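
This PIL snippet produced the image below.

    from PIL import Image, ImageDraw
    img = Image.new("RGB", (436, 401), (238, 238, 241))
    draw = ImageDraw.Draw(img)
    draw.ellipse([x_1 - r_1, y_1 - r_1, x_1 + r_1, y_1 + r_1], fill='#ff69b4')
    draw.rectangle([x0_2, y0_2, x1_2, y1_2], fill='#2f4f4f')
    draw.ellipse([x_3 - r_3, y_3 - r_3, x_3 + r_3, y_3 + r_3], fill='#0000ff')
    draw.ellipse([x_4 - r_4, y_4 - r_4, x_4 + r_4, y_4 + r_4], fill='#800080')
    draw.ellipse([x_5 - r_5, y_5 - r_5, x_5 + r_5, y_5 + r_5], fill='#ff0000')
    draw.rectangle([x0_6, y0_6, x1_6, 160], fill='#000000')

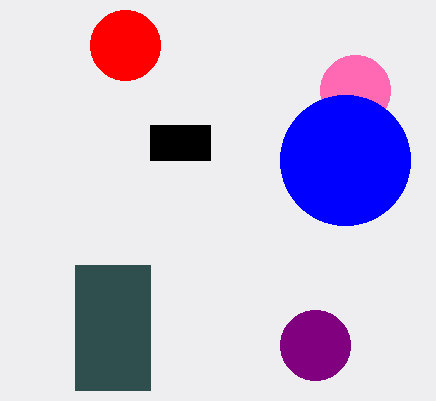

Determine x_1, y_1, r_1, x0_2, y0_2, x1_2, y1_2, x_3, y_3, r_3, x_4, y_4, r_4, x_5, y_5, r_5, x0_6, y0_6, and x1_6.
x_1 = 355, y_1 = 90, r_1 = 35, x0_2 = 75, y0_2 = 265, x1_2 = 150, y1_2 = 390, x_3 = 345, y_3 = 160, r_3 = 65, x_4 = 315, y_4 = 345, r_4 = 35, x_5 = 125, y_5 = 45, r_5 = 35, x0_6 = 150, y0_6 = 125, x1_6 = 210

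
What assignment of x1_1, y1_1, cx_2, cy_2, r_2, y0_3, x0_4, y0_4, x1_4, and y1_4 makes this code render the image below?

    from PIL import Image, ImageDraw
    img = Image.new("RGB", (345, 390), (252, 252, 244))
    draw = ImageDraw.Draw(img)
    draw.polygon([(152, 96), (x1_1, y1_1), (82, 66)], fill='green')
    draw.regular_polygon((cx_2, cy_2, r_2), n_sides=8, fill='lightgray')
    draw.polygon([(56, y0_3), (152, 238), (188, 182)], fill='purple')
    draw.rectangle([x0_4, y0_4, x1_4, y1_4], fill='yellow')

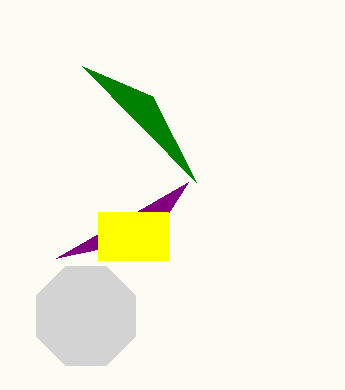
x1_1 = 196; y1_1 = 182; cx_2 = 86; cy_2 = 316; r_2 = 54; y0_3 = 258; x0_4 = 98; y0_4 = 212; x1_4 = 168; y1_4 = 260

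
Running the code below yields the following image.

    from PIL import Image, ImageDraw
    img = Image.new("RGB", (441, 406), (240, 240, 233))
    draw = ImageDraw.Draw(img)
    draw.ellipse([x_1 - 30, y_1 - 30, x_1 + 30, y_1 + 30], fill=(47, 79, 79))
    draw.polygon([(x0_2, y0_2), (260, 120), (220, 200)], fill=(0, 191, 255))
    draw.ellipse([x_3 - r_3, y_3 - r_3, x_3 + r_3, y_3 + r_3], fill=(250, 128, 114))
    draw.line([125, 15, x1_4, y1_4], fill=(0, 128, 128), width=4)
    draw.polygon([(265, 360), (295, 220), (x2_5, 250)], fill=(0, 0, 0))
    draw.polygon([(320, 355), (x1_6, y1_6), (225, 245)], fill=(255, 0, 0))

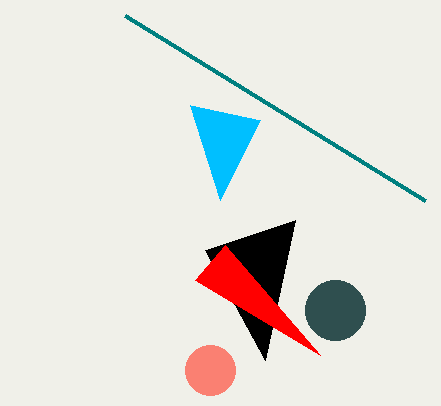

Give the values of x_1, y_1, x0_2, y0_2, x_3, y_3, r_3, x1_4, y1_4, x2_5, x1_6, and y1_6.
x_1 = 335
y_1 = 310
x0_2 = 190
y0_2 = 105
x_3 = 210
y_3 = 370
r_3 = 25
x1_4 = 425
y1_4 = 200
x2_5 = 205
x1_6 = 195
y1_6 = 280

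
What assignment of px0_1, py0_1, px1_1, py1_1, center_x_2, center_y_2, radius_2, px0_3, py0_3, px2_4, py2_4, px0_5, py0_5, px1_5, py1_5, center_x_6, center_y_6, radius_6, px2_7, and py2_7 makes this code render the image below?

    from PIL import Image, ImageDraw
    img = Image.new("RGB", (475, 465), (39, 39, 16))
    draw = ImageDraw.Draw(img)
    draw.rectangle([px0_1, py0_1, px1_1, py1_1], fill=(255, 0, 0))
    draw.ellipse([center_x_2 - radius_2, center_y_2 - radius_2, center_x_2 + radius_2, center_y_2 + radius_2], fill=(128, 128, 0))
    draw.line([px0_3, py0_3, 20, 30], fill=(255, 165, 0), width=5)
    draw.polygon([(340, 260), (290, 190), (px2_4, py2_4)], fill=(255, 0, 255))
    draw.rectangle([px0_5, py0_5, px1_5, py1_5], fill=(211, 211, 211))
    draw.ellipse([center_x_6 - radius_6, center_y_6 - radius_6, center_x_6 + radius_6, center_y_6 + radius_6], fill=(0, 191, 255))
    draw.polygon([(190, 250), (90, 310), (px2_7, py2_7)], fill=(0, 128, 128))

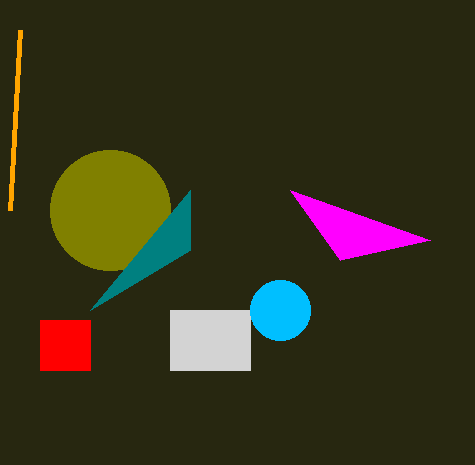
px0_1 = 40; py0_1 = 320; px1_1 = 90; py1_1 = 370; center_x_2 = 110; center_y_2 = 210; radius_2 = 60; px0_3 = 10; py0_3 = 210; px2_4 = 430; py2_4 = 240; px0_5 = 170; py0_5 = 310; px1_5 = 250; py1_5 = 370; center_x_6 = 280; center_y_6 = 310; radius_6 = 30; px2_7 = 190; py2_7 = 190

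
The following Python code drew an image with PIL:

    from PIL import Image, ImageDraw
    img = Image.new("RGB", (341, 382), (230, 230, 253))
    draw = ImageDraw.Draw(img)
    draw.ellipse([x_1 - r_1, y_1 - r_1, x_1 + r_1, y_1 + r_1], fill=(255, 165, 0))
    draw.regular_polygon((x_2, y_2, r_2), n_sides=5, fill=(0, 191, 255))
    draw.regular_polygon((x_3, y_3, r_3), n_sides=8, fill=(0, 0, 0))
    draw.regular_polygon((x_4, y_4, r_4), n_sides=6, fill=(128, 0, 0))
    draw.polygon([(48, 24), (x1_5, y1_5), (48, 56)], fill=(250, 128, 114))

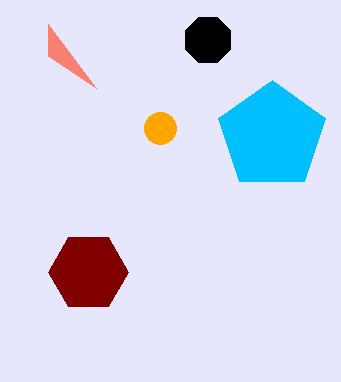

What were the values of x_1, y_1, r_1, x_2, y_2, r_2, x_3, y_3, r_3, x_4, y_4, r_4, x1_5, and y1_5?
x_1 = 160
y_1 = 128
r_1 = 16
x_2 = 272
y_2 = 136
r_2 = 56
x_3 = 208
y_3 = 40
r_3 = 24
x_4 = 88
y_4 = 272
r_4 = 40
x1_5 = 96
y1_5 = 88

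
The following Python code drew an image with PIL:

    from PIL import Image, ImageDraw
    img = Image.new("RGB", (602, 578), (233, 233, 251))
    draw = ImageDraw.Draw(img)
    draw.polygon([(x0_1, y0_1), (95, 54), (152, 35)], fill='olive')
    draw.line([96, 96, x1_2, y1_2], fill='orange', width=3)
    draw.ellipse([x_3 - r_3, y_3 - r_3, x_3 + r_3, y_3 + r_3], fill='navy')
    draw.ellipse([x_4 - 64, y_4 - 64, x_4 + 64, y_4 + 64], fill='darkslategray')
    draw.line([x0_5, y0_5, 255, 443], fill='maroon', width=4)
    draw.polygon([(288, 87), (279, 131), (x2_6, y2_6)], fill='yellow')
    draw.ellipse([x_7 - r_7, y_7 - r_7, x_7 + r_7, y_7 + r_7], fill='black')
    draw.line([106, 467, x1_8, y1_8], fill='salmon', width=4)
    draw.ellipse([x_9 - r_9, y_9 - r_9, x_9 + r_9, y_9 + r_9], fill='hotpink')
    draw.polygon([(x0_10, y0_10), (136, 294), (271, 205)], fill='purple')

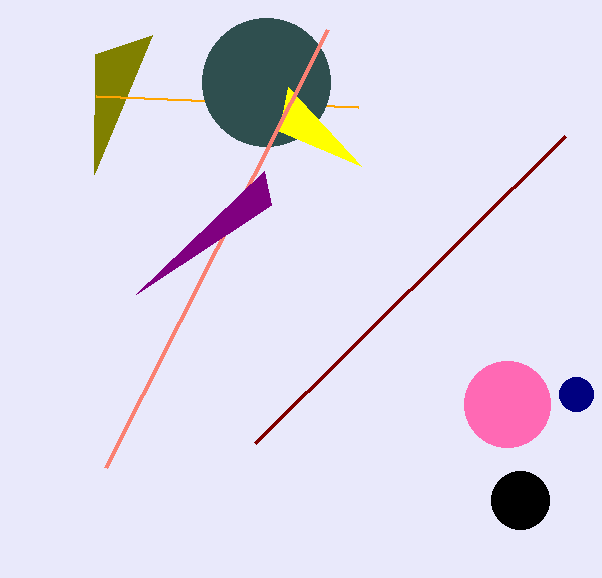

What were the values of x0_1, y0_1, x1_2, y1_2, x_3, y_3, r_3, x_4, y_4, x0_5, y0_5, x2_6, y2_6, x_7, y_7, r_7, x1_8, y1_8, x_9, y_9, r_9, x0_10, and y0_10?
x0_1 = 94; y0_1 = 174; x1_2 = 358; y1_2 = 107; x_3 = 576; y_3 = 394; r_3 = 17; x_4 = 266; y_4 = 82; x0_5 = 565; y0_5 = 136; x2_6 = 361; y2_6 = 166; x_7 = 520; y_7 = 500; r_7 = 29; x1_8 = 328; y1_8 = 29; x_9 = 507; y_9 = 404; r_9 = 43; x0_10 = 264; y0_10 = 171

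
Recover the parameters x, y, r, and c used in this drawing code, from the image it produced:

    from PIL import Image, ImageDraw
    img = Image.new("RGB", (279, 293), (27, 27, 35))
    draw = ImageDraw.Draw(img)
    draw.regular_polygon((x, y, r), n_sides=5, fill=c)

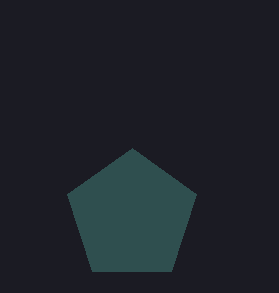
x = 132, y = 216, r = 68, c = 'darkslategray'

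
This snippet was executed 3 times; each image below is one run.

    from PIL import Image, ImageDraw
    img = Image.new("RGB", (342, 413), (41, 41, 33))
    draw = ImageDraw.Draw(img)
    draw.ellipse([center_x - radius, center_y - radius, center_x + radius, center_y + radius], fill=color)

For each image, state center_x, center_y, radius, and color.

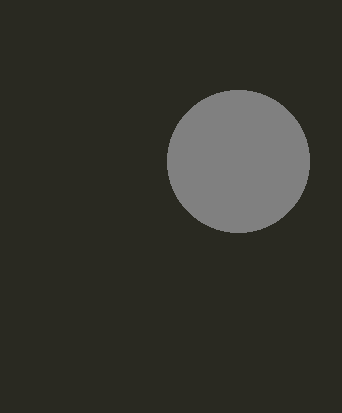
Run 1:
center_x = 238, center_y = 161, radius = 71, color = 'gray'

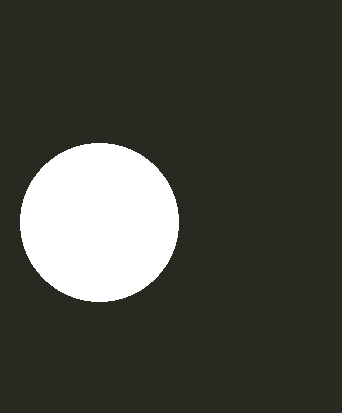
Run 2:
center_x = 99; center_y = 222; radius = 79; color = 'white'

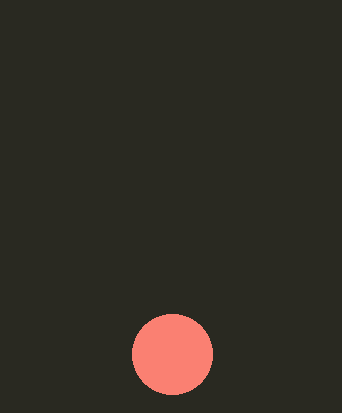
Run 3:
center_x = 172
center_y = 354
radius = 40
color = 'salmon'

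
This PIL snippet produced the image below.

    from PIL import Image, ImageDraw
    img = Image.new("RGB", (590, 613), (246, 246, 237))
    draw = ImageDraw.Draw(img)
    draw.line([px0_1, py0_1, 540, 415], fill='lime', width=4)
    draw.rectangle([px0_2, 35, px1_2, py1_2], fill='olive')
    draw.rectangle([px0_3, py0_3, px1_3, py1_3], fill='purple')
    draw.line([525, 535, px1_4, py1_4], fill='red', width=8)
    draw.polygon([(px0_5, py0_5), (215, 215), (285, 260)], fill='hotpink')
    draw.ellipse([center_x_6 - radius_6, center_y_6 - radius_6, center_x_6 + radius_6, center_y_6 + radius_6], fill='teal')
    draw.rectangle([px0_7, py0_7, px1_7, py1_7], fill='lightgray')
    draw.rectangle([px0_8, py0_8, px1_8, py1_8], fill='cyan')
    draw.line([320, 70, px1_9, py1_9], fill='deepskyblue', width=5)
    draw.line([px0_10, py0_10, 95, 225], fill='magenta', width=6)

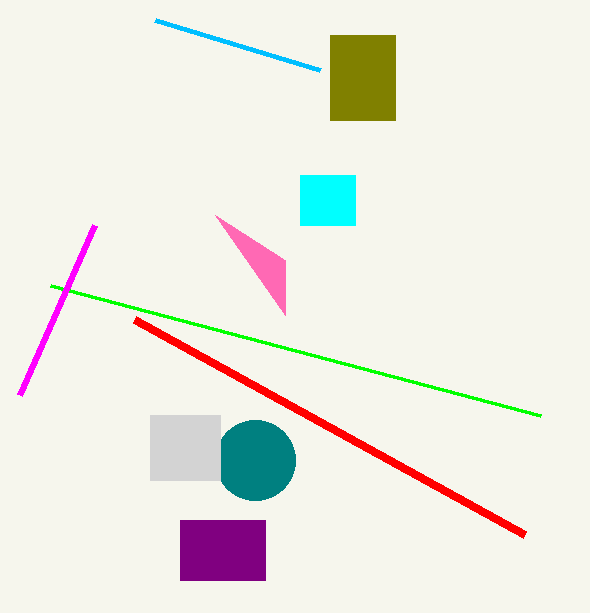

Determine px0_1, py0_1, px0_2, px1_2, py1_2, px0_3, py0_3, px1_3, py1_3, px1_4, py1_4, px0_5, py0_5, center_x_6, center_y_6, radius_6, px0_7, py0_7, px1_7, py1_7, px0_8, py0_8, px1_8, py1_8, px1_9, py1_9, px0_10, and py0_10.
px0_1 = 50; py0_1 = 285; px0_2 = 330; px1_2 = 395; py1_2 = 120; px0_3 = 180; py0_3 = 520; px1_3 = 265; py1_3 = 580; px1_4 = 135; py1_4 = 320; px0_5 = 285; py0_5 = 315; center_x_6 = 255; center_y_6 = 460; radius_6 = 40; px0_7 = 150; py0_7 = 415; px1_7 = 220; py1_7 = 480; px0_8 = 300; py0_8 = 175; px1_8 = 355; py1_8 = 225; px1_9 = 155; py1_9 = 20; px0_10 = 20; py0_10 = 395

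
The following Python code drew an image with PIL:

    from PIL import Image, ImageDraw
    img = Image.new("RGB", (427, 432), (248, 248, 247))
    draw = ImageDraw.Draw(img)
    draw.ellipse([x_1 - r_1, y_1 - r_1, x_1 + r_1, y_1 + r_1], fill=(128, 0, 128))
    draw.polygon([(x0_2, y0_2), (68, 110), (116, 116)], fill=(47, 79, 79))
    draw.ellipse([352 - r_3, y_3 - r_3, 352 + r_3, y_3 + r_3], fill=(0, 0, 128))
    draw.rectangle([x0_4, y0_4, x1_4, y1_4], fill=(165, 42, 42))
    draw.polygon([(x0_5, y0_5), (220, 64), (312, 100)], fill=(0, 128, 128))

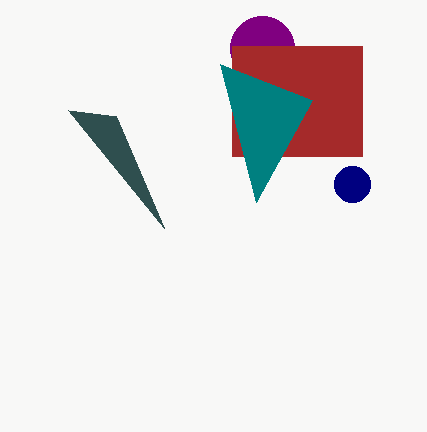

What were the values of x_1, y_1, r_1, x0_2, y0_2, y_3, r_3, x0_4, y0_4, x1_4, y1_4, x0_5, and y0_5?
x_1 = 262
y_1 = 48
r_1 = 32
x0_2 = 164
y0_2 = 228
y_3 = 184
r_3 = 18
x0_4 = 232
y0_4 = 46
x1_4 = 362
y1_4 = 156
x0_5 = 256
y0_5 = 202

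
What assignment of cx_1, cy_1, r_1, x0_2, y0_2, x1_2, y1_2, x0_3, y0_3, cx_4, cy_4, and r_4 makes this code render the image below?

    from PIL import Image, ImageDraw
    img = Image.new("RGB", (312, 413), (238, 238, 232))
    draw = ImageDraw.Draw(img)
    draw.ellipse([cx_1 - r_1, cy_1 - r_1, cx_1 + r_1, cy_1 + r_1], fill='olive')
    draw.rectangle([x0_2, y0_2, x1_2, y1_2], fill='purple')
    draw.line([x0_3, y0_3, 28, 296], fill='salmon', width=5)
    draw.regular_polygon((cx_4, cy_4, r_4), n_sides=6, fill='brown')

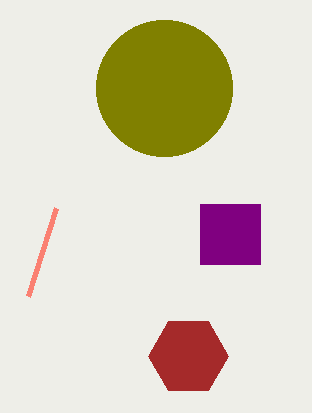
cx_1 = 164; cy_1 = 88; r_1 = 68; x0_2 = 200; y0_2 = 204; x1_2 = 260; y1_2 = 264; x0_3 = 56; y0_3 = 208; cx_4 = 188; cy_4 = 356; r_4 = 40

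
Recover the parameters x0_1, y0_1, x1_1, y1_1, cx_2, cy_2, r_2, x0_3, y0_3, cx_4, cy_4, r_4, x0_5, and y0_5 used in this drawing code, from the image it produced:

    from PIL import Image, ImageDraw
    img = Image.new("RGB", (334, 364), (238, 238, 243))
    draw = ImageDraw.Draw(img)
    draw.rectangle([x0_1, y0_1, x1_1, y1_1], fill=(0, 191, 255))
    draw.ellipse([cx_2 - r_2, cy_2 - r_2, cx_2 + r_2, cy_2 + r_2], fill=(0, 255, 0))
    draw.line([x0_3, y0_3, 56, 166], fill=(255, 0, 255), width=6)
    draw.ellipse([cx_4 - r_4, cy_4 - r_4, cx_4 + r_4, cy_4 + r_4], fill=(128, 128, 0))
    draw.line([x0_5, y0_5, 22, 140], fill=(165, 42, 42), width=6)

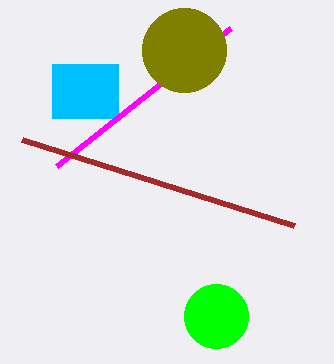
x0_1 = 52
y0_1 = 64
x1_1 = 118
y1_1 = 118
cx_2 = 216
cy_2 = 316
r_2 = 32
x0_3 = 230
y0_3 = 28
cx_4 = 184
cy_4 = 50
r_4 = 42
x0_5 = 294
y0_5 = 226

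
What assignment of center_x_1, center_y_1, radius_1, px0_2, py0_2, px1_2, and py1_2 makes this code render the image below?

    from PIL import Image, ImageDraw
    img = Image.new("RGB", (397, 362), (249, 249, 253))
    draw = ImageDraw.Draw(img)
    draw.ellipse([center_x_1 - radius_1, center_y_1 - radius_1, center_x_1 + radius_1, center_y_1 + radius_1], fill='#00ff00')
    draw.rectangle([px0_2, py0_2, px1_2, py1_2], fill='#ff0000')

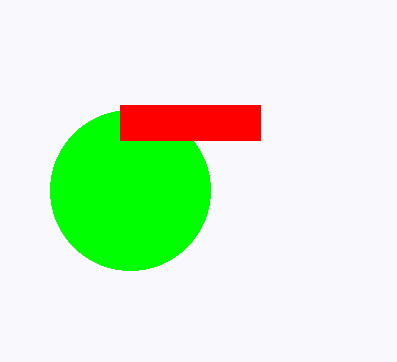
center_x_1 = 130; center_y_1 = 190; radius_1 = 80; px0_2 = 120; py0_2 = 105; px1_2 = 260; py1_2 = 140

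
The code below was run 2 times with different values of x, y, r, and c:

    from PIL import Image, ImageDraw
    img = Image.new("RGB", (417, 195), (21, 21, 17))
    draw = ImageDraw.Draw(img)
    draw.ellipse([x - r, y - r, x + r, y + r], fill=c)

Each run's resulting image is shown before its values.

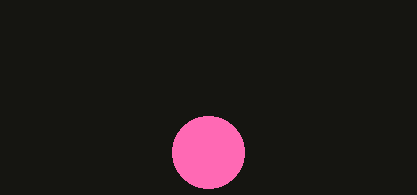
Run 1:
x = 208
y = 152
r = 36
c = 'hotpink'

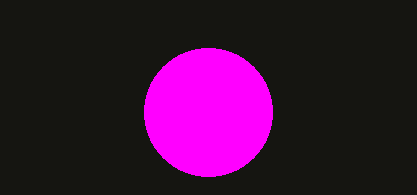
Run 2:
x = 208, y = 112, r = 64, c = 'magenta'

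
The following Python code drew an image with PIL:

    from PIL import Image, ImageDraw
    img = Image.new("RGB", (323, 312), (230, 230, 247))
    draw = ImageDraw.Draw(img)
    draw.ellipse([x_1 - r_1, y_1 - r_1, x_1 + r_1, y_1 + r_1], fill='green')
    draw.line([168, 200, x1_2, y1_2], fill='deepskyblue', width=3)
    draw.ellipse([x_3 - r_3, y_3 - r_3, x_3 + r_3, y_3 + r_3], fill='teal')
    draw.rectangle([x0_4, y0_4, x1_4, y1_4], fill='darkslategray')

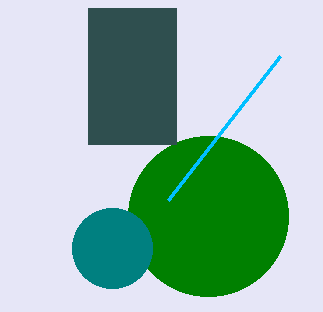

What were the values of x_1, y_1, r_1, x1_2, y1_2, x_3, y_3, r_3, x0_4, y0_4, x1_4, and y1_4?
x_1 = 208, y_1 = 216, r_1 = 80, x1_2 = 280, y1_2 = 56, x_3 = 112, y_3 = 248, r_3 = 40, x0_4 = 88, y0_4 = 8, x1_4 = 176, y1_4 = 144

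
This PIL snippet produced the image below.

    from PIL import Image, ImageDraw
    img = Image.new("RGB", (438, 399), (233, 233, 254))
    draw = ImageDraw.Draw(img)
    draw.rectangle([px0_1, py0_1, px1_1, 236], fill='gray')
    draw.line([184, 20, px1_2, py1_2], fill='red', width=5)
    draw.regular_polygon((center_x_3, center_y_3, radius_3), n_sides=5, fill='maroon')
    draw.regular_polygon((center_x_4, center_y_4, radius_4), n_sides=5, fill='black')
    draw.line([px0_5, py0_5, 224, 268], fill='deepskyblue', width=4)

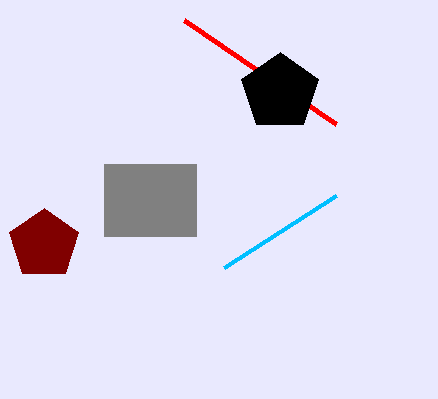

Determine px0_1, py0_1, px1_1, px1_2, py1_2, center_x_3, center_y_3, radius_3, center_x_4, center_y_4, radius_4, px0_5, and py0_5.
px0_1 = 104
py0_1 = 164
px1_1 = 196
px1_2 = 336
py1_2 = 124
center_x_3 = 44
center_y_3 = 244
radius_3 = 36
center_x_4 = 280
center_y_4 = 92
radius_4 = 40
px0_5 = 336
py0_5 = 196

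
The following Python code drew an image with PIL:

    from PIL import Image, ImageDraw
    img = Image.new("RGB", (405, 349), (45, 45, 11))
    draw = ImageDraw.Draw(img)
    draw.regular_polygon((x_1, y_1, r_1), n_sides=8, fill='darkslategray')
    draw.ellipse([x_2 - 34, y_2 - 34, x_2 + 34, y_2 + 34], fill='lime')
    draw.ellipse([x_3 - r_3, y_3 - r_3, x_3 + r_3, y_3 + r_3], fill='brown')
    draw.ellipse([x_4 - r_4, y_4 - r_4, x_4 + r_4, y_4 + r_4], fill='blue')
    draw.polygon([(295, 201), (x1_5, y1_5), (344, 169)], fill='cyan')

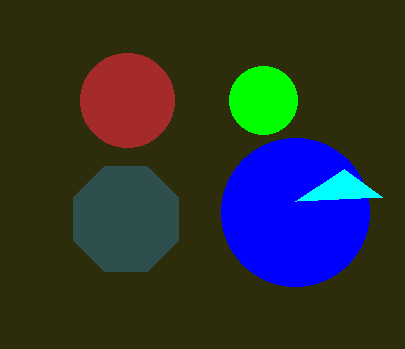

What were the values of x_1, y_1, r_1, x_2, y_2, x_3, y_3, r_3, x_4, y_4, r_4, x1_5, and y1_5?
x_1 = 126, y_1 = 219, r_1 = 57, x_2 = 263, y_2 = 100, x_3 = 127, y_3 = 100, r_3 = 47, x_4 = 295, y_4 = 212, r_4 = 74, x1_5 = 382, y1_5 = 197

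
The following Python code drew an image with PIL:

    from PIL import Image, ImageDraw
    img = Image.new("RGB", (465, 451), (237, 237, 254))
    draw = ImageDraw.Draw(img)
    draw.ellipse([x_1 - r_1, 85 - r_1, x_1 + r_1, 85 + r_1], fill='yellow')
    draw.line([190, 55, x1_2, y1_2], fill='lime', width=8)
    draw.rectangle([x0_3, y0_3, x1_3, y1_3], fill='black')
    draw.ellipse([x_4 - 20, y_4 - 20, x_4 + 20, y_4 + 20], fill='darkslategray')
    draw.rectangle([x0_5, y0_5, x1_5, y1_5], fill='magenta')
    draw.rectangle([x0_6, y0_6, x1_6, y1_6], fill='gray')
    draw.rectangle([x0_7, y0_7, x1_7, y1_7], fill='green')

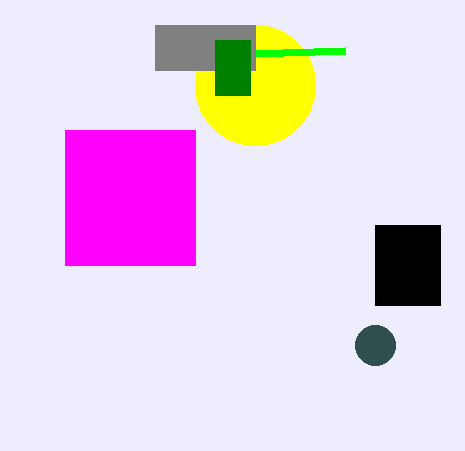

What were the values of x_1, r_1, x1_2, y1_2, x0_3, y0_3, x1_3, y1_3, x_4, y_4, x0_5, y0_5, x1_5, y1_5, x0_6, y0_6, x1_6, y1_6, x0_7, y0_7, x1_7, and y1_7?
x_1 = 255
r_1 = 60
x1_2 = 345
y1_2 = 50
x0_3 = 375
y0_3 = 225
x1_3 = 440
y1_3 = 305
x_4 = 375
y_4 = 345
x0_5 = 65
y0_5 = 130
x1_5 = 195
y1_5 = 265
x0_6 = 155
y0_6 = 25
x1_6 = 255
y1_6 = 70
x0_7 = 215
y0_7 = 40
x1_7 = 250
y1_7 = 95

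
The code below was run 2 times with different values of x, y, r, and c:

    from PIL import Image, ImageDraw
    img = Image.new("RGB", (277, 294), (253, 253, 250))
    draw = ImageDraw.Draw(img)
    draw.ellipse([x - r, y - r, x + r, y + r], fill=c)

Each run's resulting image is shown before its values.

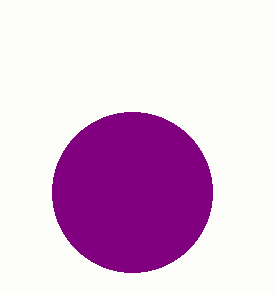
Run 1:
x = 132
y = 192
r = 80
c = 'purple'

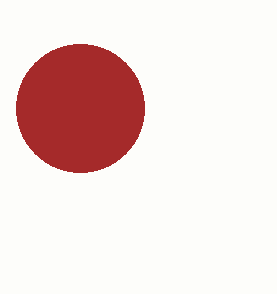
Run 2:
x = 80, y = 108, r = 64, c = 'brown'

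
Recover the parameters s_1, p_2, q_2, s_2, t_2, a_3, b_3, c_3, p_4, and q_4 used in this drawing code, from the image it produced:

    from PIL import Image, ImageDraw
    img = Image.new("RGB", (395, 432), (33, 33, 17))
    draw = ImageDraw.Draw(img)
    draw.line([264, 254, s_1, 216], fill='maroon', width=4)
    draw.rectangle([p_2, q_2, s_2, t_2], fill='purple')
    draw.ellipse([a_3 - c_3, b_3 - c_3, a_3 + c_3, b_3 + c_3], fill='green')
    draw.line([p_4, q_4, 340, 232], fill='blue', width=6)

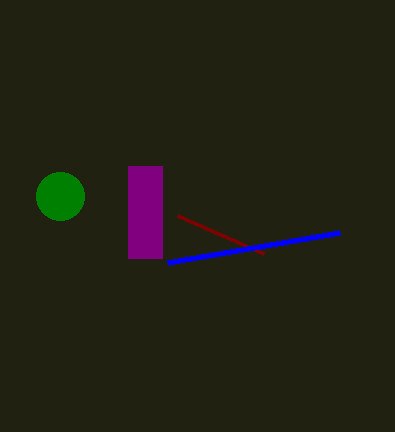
s_1 = 178, p_2 = 128, q_2 = 166, s_2 = 162, t_2 = 258, a_3 = 60, b_3 = 196, c_3 = 24, p_4 = 168, q_4 = 262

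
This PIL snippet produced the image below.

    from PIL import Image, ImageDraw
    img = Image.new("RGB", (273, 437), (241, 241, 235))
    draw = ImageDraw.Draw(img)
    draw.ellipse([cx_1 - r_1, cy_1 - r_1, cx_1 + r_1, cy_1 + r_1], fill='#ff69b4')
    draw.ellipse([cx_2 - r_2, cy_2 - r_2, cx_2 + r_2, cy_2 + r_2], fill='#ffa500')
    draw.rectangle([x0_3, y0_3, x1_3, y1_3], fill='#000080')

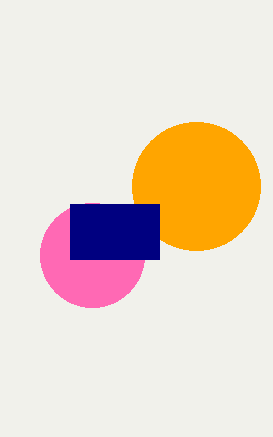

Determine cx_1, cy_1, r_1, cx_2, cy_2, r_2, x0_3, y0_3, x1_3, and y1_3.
cx_1 = 92
cy_1 = 255
r_1 = 52
cx_2 = 196
cy_2 = 186
r_2 = 64
x0_3 = 70
y0_3 = 204
x1_3 = 159
y1_3 = 259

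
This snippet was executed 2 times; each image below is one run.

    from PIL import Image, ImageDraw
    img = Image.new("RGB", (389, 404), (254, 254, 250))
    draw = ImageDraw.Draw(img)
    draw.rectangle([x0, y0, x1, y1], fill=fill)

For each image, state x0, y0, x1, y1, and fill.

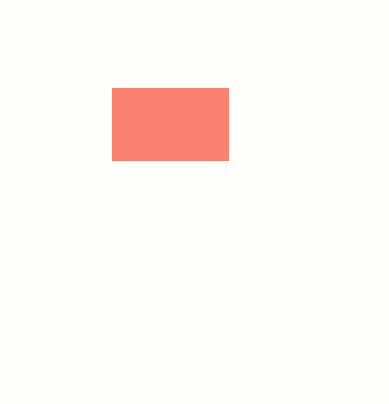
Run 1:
x0 = 112, y0 = 88, x1 = 228, y1 = 160, fill = 'salmon'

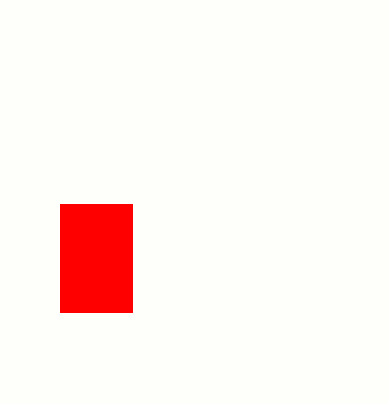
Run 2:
x0 = 60; y0 = 204; x1 = 132; y1 = 312; fill = 'red'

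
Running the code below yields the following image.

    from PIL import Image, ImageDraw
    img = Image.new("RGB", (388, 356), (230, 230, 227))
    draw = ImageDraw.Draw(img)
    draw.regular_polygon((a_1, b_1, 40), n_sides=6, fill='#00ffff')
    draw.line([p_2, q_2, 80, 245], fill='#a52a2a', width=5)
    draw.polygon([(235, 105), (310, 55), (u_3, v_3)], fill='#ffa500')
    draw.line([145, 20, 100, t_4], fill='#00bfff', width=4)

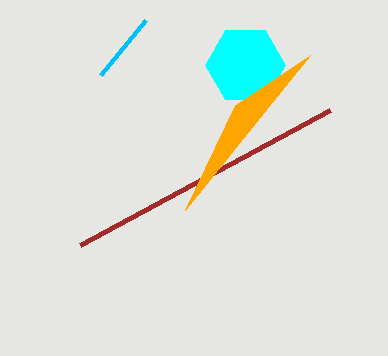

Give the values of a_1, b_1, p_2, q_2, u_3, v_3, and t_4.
a_1 = 245
b_1 = 65
p_2 = 330
q_2 = 110
u_3 = 185
v_3 = 210
t_4 = 75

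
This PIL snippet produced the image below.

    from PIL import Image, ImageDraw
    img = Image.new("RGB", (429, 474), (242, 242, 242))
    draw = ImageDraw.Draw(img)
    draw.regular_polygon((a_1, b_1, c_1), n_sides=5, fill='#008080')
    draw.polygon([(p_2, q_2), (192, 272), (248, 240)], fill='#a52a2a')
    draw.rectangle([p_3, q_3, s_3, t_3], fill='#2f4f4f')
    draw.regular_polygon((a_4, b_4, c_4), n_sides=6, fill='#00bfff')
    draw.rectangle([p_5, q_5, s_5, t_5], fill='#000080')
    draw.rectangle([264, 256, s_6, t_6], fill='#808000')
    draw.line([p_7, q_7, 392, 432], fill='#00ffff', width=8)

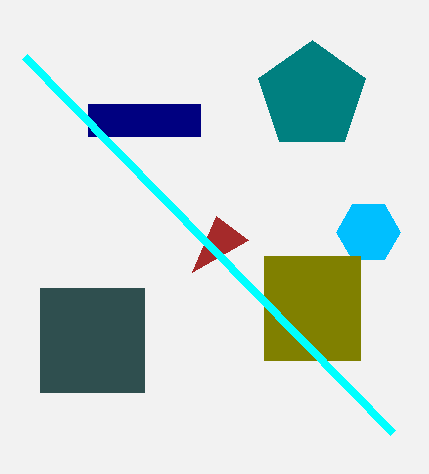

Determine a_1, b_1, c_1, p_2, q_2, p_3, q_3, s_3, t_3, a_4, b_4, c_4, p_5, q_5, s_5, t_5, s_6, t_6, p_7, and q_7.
a_1 = 312
b_1 = 96
c_1 = 56
p_2 = 216
q_2 = 216
p_3 = 40
q_3 = 288
s_3 = 144
t_3 = 392
a_4 = 368
b_4 = 232
c_4 = 32
p_5 = 88
q_5 = 104
s_5 = 200
t_5 = 136
s_6 = 360
t_6 = 360
p_7 = 24
q_7 = 56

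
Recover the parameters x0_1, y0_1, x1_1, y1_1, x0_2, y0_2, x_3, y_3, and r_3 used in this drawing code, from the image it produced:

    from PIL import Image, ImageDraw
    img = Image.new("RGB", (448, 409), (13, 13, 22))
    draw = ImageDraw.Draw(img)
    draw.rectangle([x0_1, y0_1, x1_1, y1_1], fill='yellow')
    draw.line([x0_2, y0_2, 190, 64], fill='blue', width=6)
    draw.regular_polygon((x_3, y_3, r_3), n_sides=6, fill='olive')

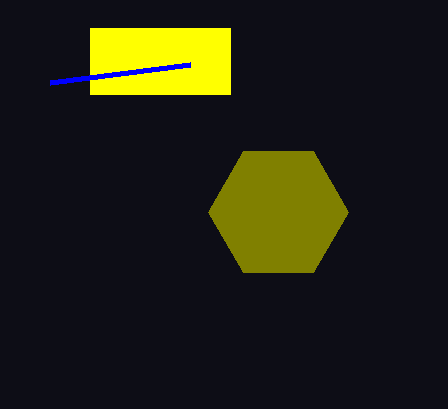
x0_1 = 90
y0_1 = 28
x1_1 = 230
y1_1 = 94
x0_2 = 50
y0_2 = 82
x_3 = 278
y_3 = 212
r_3 = 70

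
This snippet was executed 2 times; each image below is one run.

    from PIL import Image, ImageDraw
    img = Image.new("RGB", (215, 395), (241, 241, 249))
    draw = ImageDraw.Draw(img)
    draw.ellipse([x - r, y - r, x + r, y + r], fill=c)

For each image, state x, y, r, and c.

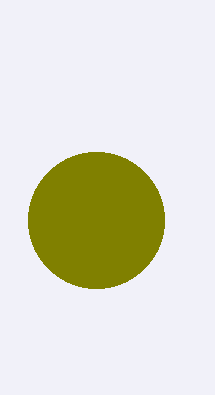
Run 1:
x = 96
y = 220
r = 68
c = 'olive'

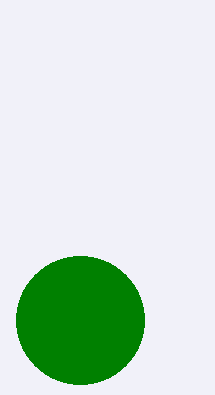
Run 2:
x = 80
y = 320
r = 64
c = 'green'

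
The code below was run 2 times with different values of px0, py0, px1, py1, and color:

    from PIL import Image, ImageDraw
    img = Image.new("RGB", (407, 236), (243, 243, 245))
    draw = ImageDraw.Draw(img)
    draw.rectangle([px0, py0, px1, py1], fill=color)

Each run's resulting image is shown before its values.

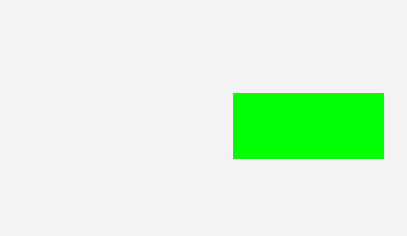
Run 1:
px0 = 233, py0 = 93, px1 = 383, py1 = 158, color = 'lime'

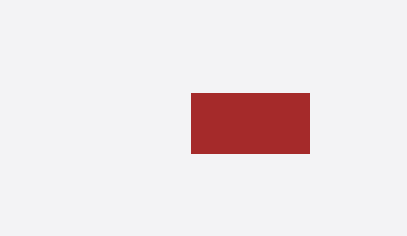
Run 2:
px0 = 191; py0 = 93; px1 = 309; py1 = 153; color = 'brown'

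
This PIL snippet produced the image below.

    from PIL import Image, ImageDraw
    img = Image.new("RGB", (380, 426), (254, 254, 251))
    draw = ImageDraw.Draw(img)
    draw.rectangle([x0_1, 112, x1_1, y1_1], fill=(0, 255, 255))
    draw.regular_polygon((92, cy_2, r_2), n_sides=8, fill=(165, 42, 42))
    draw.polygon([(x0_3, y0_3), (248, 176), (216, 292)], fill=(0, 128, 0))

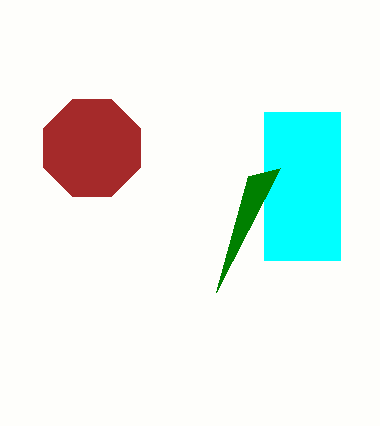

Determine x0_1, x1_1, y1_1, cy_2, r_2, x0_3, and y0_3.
x0_1 = 264, x1_1 = 340, y1_1 = 260, cy_2 = 148, r_2 = 52, x0_3 = 280, y0_3 = 168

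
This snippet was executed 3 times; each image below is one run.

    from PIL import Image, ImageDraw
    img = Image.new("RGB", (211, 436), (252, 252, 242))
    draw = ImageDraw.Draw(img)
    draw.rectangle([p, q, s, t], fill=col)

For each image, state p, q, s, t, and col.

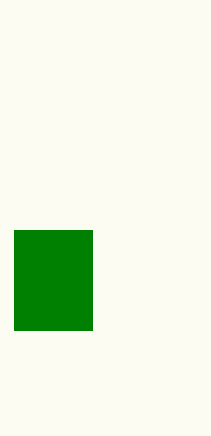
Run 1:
p = 14, q = 230, s = 92, t = 330, col = 'green'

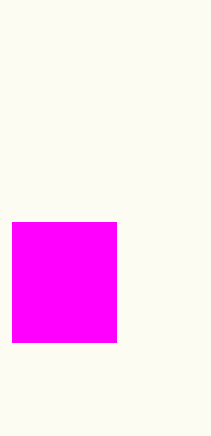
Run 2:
p = 12
q = 222
s = 116
t = 342
col = 'magenta'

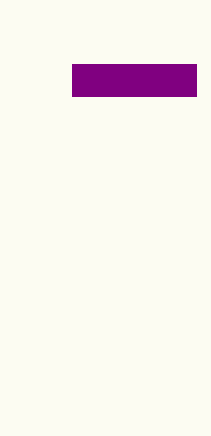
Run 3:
p = 72; q = 64; s = 196; t = 96; col = 'purple'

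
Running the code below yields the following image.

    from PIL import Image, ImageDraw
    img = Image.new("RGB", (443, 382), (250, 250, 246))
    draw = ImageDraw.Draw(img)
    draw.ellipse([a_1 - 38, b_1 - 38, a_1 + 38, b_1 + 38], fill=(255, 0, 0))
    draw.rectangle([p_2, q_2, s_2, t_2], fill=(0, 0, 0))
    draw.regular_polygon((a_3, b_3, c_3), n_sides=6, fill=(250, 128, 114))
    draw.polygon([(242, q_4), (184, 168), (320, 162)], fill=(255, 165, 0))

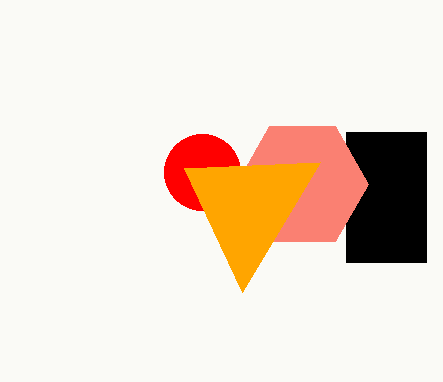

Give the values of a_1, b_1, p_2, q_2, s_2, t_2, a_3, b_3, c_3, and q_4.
a_1 = 202; b_1 = 172; p_2 = 346; q_2 = 132; s_2 = 426; t_2 = 262; a_3 = 302; b_3 = 184; c_3 = 66; q_4 = 292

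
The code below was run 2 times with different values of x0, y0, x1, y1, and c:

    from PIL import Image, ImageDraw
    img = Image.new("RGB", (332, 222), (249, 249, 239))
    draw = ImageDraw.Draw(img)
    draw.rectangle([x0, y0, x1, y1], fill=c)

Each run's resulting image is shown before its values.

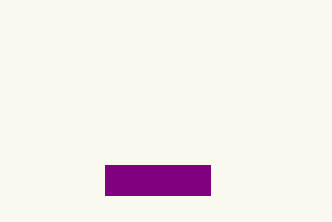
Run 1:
x0 = 105
y0 = 165
x1 = 210
y1 = 195
c = 'purple'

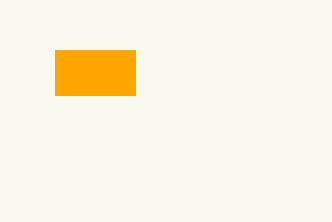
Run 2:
x0 = 55; y0 = 50; x1 = 135; y1 = 95; c = 'orange'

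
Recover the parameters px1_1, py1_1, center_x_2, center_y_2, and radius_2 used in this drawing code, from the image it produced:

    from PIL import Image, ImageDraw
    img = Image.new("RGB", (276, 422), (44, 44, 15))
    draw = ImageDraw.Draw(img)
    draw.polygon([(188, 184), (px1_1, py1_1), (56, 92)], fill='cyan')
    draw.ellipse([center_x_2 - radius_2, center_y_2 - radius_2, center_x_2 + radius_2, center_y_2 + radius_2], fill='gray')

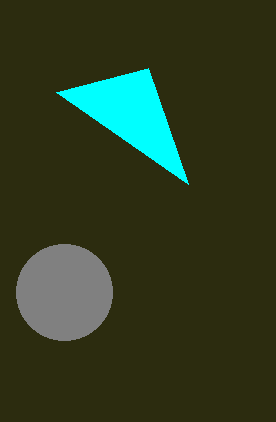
px1_1 = 148; py1_1 = 68; center_x_2 = 64; center_y_2 = 292; radius_2 = 48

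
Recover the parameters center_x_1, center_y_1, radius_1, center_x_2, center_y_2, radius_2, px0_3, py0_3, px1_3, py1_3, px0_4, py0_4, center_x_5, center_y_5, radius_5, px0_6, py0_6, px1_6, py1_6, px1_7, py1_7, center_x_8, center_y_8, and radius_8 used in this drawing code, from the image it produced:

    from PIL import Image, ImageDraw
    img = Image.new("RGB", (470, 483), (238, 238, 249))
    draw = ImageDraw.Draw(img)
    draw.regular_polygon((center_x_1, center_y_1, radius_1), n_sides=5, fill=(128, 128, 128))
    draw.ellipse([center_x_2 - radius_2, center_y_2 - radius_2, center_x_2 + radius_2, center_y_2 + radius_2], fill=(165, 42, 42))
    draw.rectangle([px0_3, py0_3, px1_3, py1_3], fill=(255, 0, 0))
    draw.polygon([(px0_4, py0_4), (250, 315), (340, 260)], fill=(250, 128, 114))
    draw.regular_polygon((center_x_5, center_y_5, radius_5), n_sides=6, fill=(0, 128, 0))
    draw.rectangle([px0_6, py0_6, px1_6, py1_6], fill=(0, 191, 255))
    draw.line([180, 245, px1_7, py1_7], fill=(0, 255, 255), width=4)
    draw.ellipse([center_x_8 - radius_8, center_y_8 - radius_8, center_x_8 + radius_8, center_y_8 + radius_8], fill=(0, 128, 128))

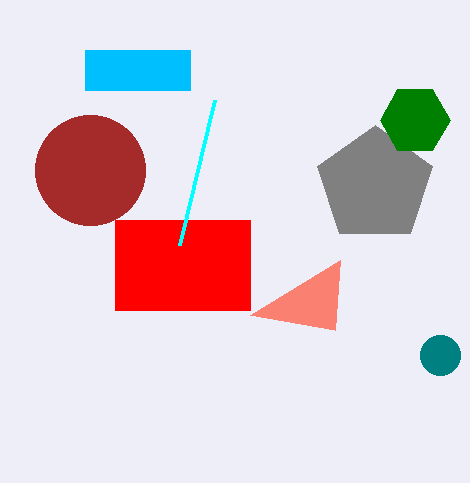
center_x_1 = 375, center_y_1 = 185, radius_1 = 60, center_x_2 = 90, center_y_2 = 170, radius_2 = 55, px0_3 = 115, py0_3 = 220, px1_3 = 250, py1_3 = 310, px0_4 = 335, py0_4 = 330, center_x_5 = 415, center_y_5 = 120, radius_5 = 35, px0_6 = 85, py0_6 = 50, px1_6 = 190, py1_6 = 90, px1_7 = 215, py1_7 = 100, center_x_8 = 440, center_y_8 = 355, radius_8 = 20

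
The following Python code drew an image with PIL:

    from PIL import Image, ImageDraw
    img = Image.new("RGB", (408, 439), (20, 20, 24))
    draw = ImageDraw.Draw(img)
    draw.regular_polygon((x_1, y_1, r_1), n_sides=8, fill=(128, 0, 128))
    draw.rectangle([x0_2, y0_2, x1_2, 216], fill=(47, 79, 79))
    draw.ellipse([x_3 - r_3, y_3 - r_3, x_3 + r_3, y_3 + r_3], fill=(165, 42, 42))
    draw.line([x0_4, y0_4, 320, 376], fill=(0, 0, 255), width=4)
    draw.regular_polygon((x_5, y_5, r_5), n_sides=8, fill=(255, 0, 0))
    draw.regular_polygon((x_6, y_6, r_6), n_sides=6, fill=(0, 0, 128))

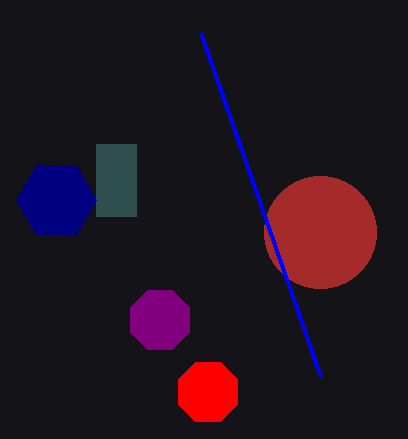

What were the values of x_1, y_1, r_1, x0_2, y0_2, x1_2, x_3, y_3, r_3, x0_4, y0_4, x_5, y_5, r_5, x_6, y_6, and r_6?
x_1 = 160
y_1 = 320
r_1 = 32
x0_2 = 96
y0_2 = 144
x1_2 = 136
x_3 = 320
y_3 = 232
r_3 = 56
x0_4 = 200
y0_4 = 32
x_5 = 208
y_5 = 392
r_5 = 32
x_6 = 56
y_6 = 200
r_6 = 40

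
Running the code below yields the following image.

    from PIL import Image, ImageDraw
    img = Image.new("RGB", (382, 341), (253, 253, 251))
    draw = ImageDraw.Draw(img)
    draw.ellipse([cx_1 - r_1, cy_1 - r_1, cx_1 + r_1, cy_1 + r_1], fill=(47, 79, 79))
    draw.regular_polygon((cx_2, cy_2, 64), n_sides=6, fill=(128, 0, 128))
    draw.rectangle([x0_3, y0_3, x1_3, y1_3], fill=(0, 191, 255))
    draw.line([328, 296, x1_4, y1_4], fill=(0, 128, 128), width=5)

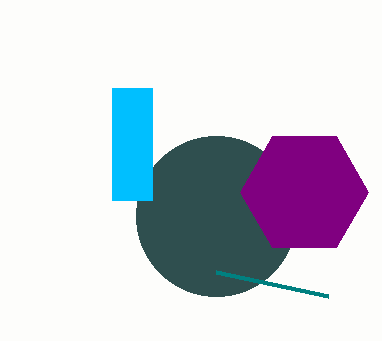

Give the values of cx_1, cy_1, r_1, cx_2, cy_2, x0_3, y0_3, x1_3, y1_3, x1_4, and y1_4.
cx_1 = 216, cy_1 = 216, r_1 = 80, cx_2 = 304, cy_2 = 192, x0_3 = 112, y0_3 = 88, x1_3 = 152, y1_3 = 200, x1_4 = 216, y1_4 = 272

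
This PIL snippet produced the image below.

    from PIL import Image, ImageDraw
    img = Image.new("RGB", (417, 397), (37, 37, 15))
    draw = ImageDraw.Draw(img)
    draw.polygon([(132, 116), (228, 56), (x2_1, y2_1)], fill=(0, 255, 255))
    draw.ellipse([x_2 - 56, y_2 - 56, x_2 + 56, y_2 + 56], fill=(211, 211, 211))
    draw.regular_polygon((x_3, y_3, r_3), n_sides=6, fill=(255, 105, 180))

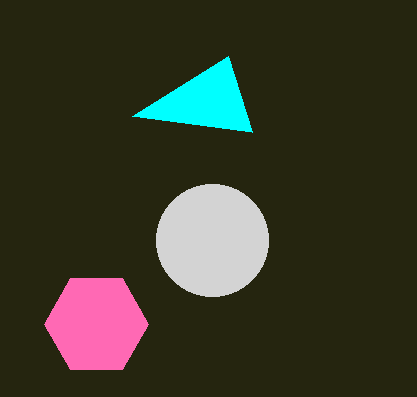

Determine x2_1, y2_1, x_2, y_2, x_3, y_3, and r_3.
x2_1 = 252, y2_1 = 132, x_2 = 212, y_2 = 240, x_3 = 96, y_3 = 324, r_3 = 52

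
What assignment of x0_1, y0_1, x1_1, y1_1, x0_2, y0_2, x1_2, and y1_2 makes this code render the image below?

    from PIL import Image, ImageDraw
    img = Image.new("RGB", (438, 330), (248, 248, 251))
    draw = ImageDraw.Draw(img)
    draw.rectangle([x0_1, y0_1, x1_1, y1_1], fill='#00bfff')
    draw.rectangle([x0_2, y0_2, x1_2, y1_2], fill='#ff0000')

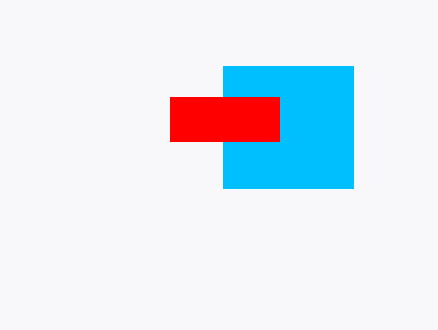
x0_1 = 223, y0_1 = 66, x1_1 = 353, y1_1 = 188, x0_2 = 170, y0_2 = 97, x1_2 = 279, y1_2 = 141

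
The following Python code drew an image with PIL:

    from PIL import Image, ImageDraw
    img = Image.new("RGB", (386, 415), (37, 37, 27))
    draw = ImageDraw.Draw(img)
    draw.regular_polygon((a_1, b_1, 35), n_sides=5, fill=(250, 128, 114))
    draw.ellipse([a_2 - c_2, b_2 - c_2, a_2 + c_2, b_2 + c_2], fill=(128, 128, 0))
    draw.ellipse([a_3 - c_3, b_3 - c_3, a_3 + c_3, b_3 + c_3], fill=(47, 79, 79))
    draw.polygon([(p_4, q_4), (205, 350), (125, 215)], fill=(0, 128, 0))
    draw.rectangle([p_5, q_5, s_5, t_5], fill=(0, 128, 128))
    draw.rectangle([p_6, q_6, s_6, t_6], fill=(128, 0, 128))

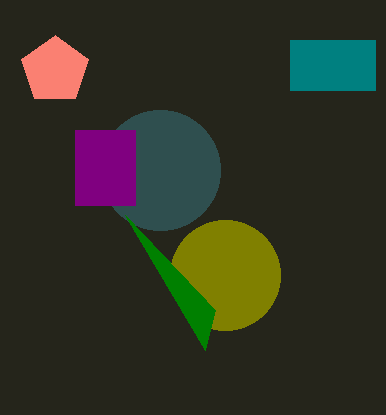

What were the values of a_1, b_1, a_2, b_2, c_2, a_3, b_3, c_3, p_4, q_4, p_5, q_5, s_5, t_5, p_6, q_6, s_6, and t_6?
a_1 = 55, b_1 = 70, a_2 = 225, b_2 = 275, c_2 = 55, a_3 = 160, b_3 = 170, c_3 = 60, p_4 = 215, q_4 = 310, p_5 = 290, q_5 = 40, s_5 = 375, t_5 = 90, p_6 = 75, q_6 = 130, s_6 = 135, t_6 = 205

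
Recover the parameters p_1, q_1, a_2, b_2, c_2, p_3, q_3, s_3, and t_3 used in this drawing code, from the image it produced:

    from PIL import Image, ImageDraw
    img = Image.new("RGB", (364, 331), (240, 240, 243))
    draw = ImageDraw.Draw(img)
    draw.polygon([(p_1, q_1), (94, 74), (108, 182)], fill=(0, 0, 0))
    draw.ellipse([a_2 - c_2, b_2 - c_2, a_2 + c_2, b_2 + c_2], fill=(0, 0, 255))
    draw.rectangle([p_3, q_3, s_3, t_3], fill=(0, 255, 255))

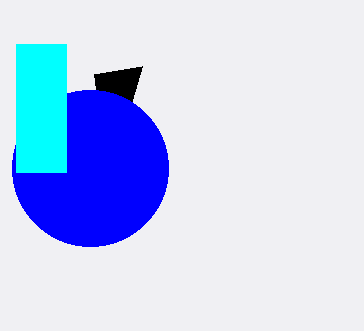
p_1 = 142, q_1 = 66, a_2 = 90, b_2 = 168, c_2 = 78, p_3 = 16, q_3 = 44, s_3 = 66, t_3 = 172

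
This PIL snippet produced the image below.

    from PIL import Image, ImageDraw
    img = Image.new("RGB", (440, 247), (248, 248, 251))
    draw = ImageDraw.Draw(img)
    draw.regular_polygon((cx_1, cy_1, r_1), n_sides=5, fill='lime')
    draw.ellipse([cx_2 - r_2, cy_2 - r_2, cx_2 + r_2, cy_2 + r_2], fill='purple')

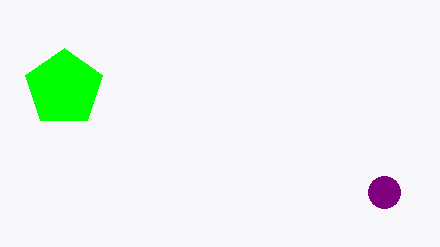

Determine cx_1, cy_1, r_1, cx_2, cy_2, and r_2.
cx_1 = 64; cy_1 = 88; r_1 = 40; cx_2 = 384; cy_2 = 192; r_2 = 16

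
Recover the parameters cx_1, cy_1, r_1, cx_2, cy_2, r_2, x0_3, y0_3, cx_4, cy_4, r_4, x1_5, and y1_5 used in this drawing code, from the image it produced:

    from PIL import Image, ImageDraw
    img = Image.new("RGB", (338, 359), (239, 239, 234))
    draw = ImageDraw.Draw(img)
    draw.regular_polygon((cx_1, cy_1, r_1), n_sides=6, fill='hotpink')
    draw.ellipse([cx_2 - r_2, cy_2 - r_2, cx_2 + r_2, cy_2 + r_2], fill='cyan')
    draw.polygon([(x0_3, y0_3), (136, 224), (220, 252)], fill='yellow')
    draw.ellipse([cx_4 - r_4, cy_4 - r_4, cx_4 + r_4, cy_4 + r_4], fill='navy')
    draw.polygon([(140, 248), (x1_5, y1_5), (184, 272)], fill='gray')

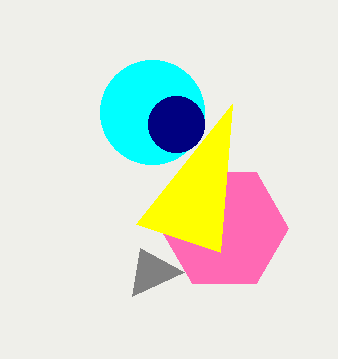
cx_1 = 224
cy_1 = 228
r_1 = 64
cx_2 = 152
cy_2 = 112
r_2 = 52
x0_3 = 232
y0_3 = 104
cx_4 = 176
cy_4 = 124
r_4 = 28
x1_5 = 132
y1_5 = 296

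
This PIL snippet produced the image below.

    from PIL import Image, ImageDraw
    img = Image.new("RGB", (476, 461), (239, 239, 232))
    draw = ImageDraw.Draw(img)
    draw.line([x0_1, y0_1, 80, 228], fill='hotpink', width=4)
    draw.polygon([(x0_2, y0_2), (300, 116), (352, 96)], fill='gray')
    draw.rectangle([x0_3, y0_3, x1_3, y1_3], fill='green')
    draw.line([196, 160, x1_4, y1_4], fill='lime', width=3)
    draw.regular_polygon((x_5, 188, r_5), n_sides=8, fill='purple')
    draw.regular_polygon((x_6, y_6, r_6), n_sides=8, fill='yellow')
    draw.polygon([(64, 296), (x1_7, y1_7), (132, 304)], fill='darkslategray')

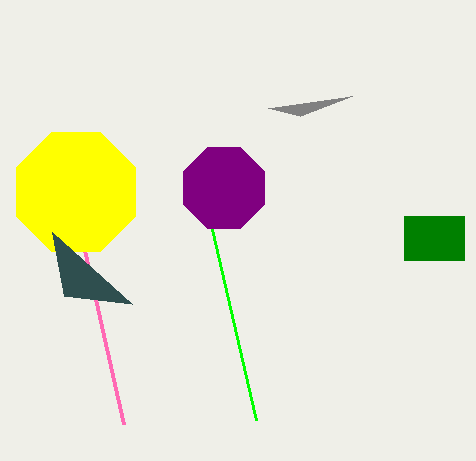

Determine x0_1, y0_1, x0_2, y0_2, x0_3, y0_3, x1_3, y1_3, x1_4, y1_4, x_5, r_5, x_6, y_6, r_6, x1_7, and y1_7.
x0_1 = 124, y0_1 = 424, x0_2 = 268, y0_2 = 108, x0_3 = 404, y0_3 = 216, x1_3 = 464, y1_3 = 260, x1_4 = 256, y1_4 = 420, x_5 = 224, r_5 = 44, x_6 = 76, y_6 = 192, r_6 = 64, x1_7 = 52, y1_7 = 232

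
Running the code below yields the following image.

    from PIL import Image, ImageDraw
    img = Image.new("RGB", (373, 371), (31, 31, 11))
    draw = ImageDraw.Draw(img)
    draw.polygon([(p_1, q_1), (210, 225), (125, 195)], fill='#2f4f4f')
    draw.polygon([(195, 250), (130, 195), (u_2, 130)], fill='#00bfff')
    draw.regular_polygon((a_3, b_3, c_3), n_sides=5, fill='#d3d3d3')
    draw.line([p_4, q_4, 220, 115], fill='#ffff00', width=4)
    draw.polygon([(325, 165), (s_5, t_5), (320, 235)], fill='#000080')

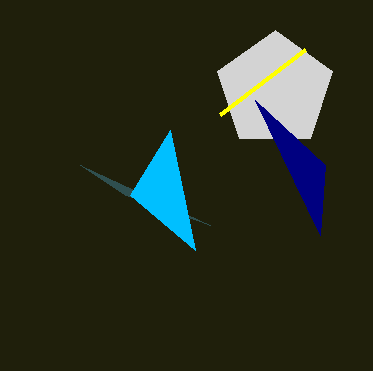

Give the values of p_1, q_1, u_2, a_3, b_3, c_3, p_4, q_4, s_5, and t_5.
p_1 = 80
q_1 = 165
u_2 = 170
a_3 = 275
b_3 = 90
c_3 = 60
p_4 = 305
q_4 = 50
s_5 = 255
t_5 = 100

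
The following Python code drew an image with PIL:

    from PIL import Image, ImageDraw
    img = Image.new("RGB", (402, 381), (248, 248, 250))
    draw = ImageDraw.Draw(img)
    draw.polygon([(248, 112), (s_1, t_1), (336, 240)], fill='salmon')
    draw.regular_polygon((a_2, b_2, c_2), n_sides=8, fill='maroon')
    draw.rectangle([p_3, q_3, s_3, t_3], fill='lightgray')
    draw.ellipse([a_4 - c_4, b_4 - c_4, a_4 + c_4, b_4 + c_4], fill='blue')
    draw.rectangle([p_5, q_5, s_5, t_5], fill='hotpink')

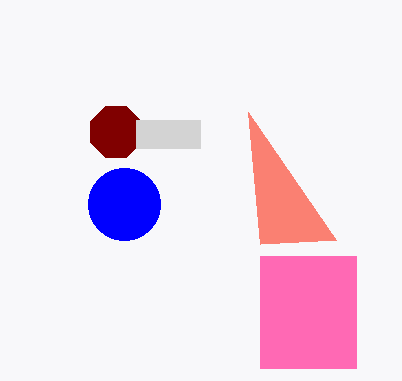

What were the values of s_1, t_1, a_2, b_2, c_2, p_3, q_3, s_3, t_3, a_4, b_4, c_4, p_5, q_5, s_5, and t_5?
s_1 = 260; t_1 = 244; a_2 = 116; b_2 = 132; c_2 = 28; p_3 = 136; q_3 = 120; s_3 = 200; t_3 = 148; a_4 = 124; b_4 = 204; c_4 = 36; p_5 = 260; q_5 = 256; s_5 = 356; t_5 = 368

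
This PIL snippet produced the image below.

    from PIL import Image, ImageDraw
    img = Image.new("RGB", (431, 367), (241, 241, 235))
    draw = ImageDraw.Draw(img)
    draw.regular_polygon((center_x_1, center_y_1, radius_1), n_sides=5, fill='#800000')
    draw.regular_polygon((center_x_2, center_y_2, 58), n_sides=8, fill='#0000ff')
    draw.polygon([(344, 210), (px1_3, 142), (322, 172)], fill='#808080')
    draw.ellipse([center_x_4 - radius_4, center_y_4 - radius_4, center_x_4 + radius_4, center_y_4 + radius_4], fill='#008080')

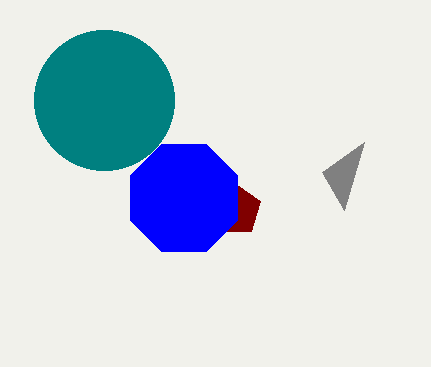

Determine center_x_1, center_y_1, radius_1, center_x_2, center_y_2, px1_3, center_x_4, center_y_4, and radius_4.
center_x_1 = 236; center_y_1 = 210; radius_1 = 26; center_x_2 = 184; center_y_2 = 198; px1_3 = 364; center_x_4 = 104; center_y_4 = 100; radius_4 = 70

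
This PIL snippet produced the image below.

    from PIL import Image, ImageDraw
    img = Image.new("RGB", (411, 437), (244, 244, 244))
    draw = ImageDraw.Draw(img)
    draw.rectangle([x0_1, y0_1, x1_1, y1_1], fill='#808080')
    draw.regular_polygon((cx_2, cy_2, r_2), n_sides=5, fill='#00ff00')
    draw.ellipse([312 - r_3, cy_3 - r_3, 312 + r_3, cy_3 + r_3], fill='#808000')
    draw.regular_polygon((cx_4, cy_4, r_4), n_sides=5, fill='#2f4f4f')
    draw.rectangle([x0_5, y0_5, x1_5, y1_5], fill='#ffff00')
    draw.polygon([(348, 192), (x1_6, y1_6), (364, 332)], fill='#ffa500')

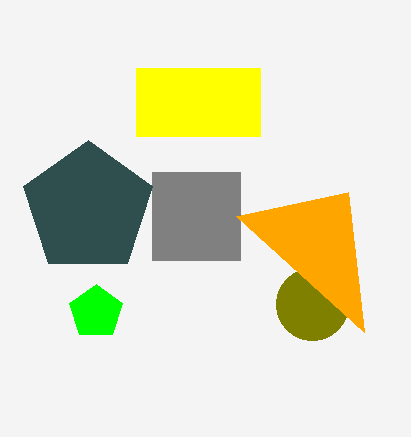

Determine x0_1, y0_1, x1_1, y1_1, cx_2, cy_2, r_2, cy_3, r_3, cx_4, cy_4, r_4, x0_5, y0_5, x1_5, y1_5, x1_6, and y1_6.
x0_1 = 152
y0_1 = 172
x1_1 = 240
y1_1 = 260
cx_2 = 96
cy_2 = 312
r_2 = 28
cy_3 = 304
r_3 = 36
cx_4 = 88
cy_4 = 208
r_4 = 68
x0_5 = 136
y0_5 = 68
x1_5 = 260
y1_5 = 136
x1_6 = 236
y1_6 = 216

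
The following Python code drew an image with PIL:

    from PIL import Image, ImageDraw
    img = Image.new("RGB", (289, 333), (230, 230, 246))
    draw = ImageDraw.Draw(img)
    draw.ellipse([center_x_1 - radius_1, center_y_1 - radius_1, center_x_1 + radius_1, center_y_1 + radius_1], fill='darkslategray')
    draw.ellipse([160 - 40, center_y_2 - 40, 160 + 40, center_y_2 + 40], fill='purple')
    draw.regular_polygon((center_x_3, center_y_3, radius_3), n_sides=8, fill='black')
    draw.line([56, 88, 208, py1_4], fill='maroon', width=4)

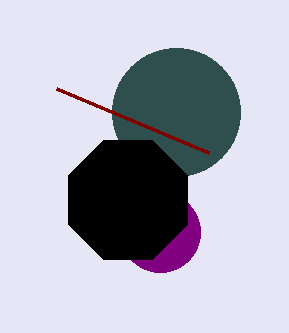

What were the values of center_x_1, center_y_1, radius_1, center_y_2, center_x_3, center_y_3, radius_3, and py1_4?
center_x_1 = 176
center_y_1 = 112
radius_1 = 64
center_y_2 = 232
center_x_3 = 128
center_y_3 = 200
radius_3 = 64
py1_4 = 152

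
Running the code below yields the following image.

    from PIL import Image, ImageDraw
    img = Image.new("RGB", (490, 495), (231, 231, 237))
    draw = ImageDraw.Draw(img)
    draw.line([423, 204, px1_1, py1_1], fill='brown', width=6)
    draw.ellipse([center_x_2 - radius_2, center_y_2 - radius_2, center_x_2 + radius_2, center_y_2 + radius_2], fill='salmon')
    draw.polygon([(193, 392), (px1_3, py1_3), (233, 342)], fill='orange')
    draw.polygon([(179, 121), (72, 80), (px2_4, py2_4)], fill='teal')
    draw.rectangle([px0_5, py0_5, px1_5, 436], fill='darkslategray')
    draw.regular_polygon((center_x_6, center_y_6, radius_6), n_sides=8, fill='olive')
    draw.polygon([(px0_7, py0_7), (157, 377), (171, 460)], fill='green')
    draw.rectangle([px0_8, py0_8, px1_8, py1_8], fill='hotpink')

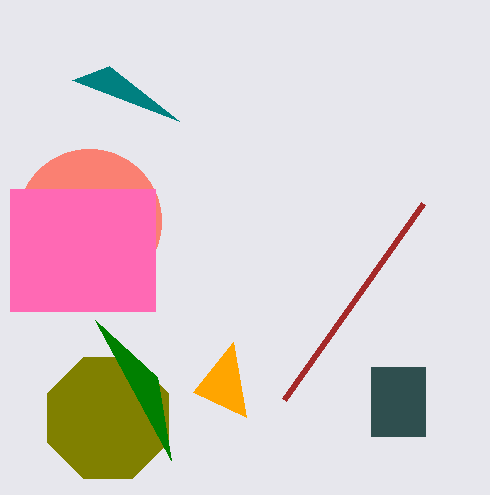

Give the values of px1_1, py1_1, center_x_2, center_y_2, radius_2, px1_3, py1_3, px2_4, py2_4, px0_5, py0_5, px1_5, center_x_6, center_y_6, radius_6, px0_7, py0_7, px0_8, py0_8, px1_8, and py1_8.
px1_1 = 284; py1_1 = 400; center_x_2 = 89; center_y_2 = 221; radius_2 = 72; px1_3 = 246; py1_3 = 417; px2_4 = 109; py2_4 = 66; px0_5 = 371; py0_5 = 367; px1_5 = 425; center_x_6 = 108; center_y_6 = 418; radius_6 = 65; px0_7 = 95; py0_7 = 320; px0_8 = 10; py0_8 = 189; px1_8 = 155; py1_8 = 311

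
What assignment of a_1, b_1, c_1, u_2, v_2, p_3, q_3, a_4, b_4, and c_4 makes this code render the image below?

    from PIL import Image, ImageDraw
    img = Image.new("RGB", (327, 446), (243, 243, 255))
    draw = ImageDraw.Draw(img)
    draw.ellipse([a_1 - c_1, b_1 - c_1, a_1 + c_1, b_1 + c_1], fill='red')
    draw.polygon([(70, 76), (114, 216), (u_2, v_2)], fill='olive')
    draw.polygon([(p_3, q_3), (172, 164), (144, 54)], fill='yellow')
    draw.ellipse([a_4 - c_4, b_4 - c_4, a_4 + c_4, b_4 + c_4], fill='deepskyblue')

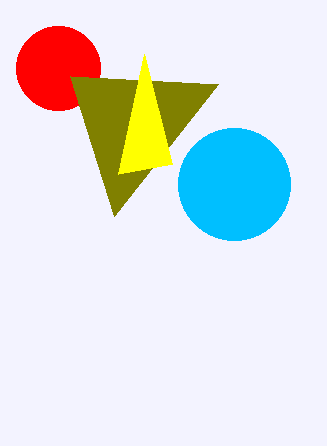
a_1 = 58
b_1 = 68
c_1 = 42
u_2 = 218
v_2 = 84
p_3 = 118
q_3 = 174
a_4 = 234
b_4 = 184
c_4 = 56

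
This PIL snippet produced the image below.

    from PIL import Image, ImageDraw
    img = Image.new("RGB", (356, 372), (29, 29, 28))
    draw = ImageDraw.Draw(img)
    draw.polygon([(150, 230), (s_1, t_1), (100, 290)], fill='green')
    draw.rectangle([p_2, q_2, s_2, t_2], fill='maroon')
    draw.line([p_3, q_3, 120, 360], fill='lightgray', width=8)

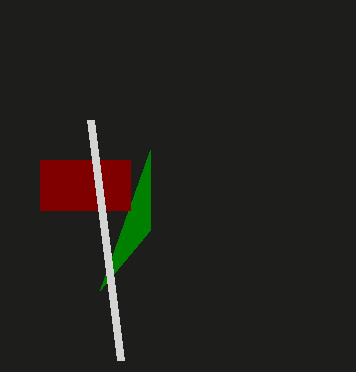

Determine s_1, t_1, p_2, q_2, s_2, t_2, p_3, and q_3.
s_1 = 150; t_1 = 150; p_2 = 40; q_2 = 160; s_2 = 130; t_2 = 210; p_3 = 90; q_3 = 120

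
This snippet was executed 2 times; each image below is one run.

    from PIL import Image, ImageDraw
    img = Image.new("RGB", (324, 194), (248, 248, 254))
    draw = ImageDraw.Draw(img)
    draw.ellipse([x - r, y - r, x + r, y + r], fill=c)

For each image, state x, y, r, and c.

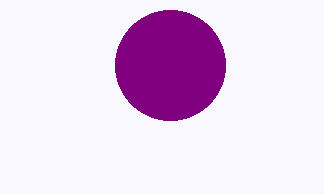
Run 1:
x = 170; y = 65; r = 55; c = 'purple'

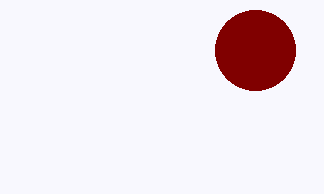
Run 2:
x = 255
y = 50
r = 40
c = 'maroon'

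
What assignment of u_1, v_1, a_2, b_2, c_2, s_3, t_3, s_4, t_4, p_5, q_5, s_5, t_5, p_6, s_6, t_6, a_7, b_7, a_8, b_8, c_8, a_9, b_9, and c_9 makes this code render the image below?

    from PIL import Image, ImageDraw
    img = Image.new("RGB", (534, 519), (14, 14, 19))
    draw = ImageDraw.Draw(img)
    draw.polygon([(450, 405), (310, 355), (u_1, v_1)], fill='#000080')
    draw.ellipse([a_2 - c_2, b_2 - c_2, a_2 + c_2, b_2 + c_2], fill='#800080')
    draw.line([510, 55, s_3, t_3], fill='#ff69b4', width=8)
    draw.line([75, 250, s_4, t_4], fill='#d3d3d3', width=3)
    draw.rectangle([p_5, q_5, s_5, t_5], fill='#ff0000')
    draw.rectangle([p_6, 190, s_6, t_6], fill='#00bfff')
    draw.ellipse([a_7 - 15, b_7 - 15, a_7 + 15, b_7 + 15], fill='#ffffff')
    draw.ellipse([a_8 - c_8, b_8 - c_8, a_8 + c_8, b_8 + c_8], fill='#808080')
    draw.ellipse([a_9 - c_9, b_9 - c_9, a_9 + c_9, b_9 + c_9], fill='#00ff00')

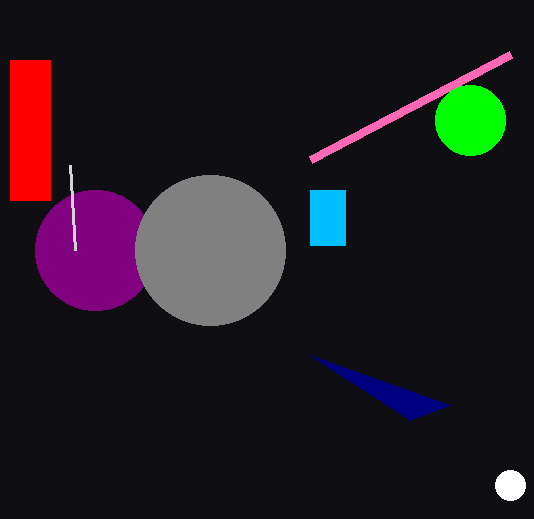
u_1 = 410; v_1 = 420; a_2 = 95; b_2 = 250; c_2 = 60; s_3 = 310; t_3 = 160; s_4 = 70; t_4 = 165; p_5 = 10; q_5 = 60; s_5 = 50; t_5 = 200; p_6 = 310; s_6 = 345; t_6 = 245; a_7 = 510; b_7 = 485; a_8 = 210; b_8 = 250; c_8 = 75; a_9 = 470; b_9 = 120; c_9 = 35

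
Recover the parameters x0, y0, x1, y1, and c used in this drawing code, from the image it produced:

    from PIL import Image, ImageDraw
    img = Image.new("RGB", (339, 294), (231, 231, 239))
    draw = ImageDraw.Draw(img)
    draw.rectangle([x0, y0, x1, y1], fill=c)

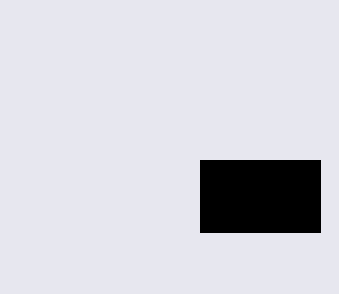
x0 = 200, y0 = 160, x1 = 320, y1 = 232, c = 'black'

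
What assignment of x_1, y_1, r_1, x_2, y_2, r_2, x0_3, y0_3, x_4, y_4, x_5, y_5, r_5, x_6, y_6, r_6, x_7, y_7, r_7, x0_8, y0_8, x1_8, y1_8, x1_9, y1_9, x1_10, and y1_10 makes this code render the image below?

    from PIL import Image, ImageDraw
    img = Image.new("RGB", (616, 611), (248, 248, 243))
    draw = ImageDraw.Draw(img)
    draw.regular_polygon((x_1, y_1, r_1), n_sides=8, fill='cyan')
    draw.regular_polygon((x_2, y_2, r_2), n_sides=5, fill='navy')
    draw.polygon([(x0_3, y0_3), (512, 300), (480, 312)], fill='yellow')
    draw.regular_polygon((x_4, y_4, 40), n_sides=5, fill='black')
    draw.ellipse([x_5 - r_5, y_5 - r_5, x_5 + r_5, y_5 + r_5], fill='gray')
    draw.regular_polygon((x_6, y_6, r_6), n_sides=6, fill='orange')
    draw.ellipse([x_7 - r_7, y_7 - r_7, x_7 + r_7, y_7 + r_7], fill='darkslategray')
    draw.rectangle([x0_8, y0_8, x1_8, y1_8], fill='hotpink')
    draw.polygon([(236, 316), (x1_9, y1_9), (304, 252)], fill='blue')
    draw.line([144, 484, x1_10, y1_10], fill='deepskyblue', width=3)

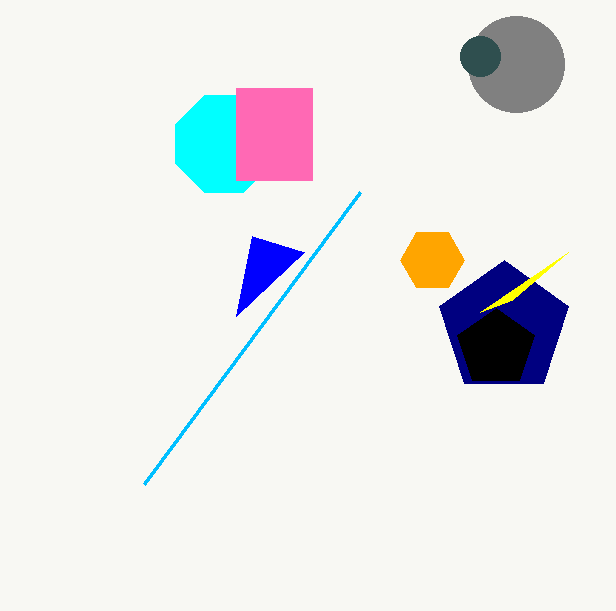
x_1 = 224
y_1 = 144
r_1 = 52
x_2 = 504
y_2 = 328
r_2 = 68
x0_3 = 568
y0_3 = 252
x_4 = 496
y_4 = 348
x_5 = 516
y_5 = 64
r_5 = 48
x_6 = 432
y_6 = 260
r_6 = 32
x_7 = 480
y_7 = 56
r_7 = 20
x0_8 = 236
y0_8 = 88
x1_8 = 312
y1_8 = 180
x1_9 = 252
y1_9 = 236
x1_10 = 360
y1_10 = 192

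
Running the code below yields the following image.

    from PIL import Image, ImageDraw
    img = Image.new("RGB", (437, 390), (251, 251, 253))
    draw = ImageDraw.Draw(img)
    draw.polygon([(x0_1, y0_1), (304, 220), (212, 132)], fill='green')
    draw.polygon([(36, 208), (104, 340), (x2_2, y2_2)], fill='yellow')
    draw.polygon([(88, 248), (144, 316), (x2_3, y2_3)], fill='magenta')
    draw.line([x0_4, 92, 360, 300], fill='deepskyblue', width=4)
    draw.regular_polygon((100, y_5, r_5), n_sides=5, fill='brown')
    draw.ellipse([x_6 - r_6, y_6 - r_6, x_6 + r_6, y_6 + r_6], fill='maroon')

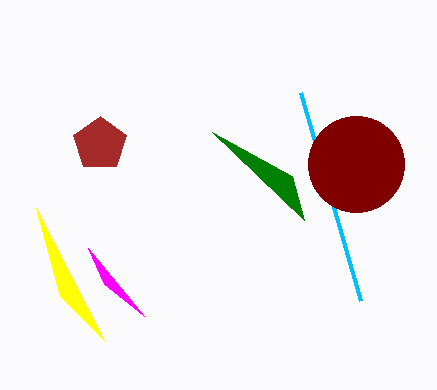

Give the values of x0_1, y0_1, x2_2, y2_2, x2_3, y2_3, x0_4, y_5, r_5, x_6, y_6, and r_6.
x0_1 = 292, y0_1 = 176, x2_2 = 60, y2_2 = 296, x2_3 = 104, y2_3 = 284, x0_4 = 300, y_5 = 144, r_5 = 28, x_6 = 356, y_6 = 164, r_6 = 48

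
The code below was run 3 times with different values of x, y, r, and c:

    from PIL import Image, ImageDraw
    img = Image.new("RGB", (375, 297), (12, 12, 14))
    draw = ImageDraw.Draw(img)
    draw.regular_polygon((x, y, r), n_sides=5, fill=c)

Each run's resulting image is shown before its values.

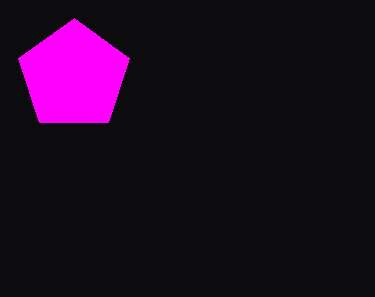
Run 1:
x = 74
y = 76
r = 58
c = 'magenta'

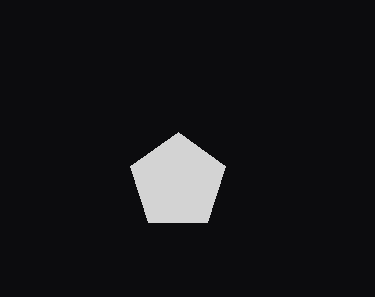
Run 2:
x = 178, y = 182, r = 50, c = 'lightgray'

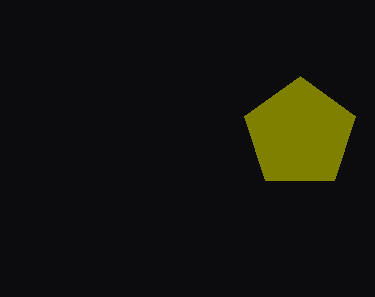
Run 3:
x = 300; y = 134; r = 58; c = 'olive'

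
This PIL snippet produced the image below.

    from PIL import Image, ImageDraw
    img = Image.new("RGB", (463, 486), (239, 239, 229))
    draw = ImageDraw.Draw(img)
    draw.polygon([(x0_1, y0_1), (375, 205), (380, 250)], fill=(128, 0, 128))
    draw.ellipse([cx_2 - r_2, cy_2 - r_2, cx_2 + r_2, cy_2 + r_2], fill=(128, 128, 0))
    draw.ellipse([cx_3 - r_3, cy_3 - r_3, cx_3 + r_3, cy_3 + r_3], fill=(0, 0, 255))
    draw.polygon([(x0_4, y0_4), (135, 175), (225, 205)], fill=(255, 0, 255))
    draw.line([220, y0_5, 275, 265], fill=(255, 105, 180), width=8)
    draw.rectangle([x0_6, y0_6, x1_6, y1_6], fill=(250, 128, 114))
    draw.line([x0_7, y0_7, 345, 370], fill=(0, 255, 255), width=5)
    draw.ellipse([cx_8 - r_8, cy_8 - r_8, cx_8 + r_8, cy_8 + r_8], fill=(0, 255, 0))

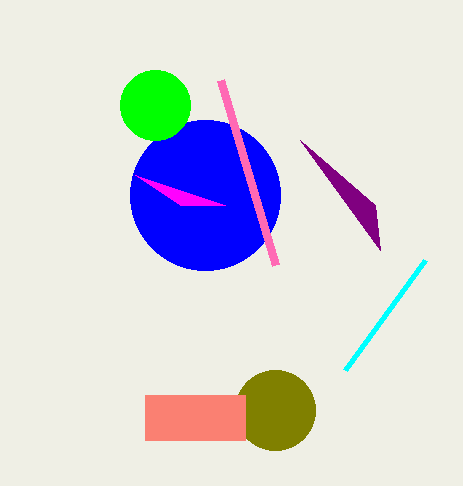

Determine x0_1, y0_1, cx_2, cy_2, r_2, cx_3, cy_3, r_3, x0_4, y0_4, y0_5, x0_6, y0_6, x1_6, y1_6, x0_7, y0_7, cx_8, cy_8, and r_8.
x0_1 = 300; y0_1 = 140; cx_2 = 275; cy_2 = 410; r_2 = 40; cx_3 = 205; cy_3 = 195; r_3 = 75; x0_4 = 180; y0_4 = 205; y0_5 = 80; x0_6 = 145; y0_6 = 395; x1_6 = 245; y1_6 = 440; x0_7 = 425; y0_7 = 260; cx_8 = 155; cy_8 = 105; r_8 = 35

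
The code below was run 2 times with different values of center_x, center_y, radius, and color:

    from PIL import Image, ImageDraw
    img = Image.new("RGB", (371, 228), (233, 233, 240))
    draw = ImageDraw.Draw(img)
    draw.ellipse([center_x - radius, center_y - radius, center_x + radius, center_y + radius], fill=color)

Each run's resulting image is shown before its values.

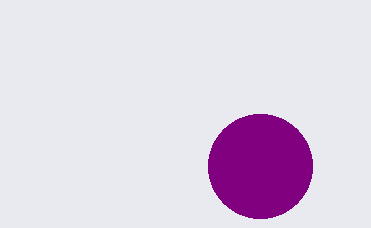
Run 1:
center_x = 260
center_y = 166
radius = 52
color = 'purple'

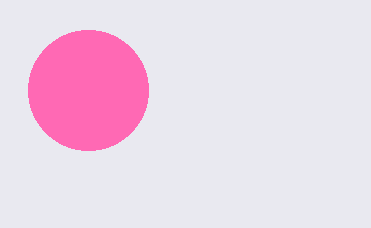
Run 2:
center_x = 88
center_y = 90
radius = 60
color = 'hotpink'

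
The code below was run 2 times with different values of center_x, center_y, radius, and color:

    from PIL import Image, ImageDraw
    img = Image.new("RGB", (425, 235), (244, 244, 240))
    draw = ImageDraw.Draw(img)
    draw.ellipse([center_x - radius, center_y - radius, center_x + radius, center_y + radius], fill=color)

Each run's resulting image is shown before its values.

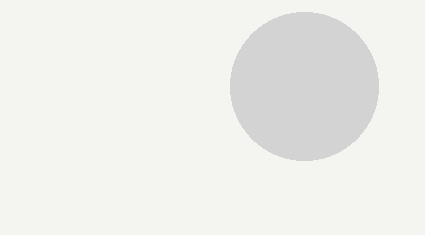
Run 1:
center_x = 304, center_y = 86, radius = 74, color = 'lightgray'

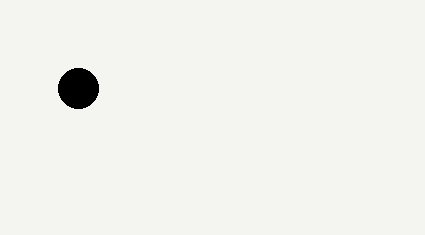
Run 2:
center_x = 78
center_y = 88
radius = 20
color = 'black'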